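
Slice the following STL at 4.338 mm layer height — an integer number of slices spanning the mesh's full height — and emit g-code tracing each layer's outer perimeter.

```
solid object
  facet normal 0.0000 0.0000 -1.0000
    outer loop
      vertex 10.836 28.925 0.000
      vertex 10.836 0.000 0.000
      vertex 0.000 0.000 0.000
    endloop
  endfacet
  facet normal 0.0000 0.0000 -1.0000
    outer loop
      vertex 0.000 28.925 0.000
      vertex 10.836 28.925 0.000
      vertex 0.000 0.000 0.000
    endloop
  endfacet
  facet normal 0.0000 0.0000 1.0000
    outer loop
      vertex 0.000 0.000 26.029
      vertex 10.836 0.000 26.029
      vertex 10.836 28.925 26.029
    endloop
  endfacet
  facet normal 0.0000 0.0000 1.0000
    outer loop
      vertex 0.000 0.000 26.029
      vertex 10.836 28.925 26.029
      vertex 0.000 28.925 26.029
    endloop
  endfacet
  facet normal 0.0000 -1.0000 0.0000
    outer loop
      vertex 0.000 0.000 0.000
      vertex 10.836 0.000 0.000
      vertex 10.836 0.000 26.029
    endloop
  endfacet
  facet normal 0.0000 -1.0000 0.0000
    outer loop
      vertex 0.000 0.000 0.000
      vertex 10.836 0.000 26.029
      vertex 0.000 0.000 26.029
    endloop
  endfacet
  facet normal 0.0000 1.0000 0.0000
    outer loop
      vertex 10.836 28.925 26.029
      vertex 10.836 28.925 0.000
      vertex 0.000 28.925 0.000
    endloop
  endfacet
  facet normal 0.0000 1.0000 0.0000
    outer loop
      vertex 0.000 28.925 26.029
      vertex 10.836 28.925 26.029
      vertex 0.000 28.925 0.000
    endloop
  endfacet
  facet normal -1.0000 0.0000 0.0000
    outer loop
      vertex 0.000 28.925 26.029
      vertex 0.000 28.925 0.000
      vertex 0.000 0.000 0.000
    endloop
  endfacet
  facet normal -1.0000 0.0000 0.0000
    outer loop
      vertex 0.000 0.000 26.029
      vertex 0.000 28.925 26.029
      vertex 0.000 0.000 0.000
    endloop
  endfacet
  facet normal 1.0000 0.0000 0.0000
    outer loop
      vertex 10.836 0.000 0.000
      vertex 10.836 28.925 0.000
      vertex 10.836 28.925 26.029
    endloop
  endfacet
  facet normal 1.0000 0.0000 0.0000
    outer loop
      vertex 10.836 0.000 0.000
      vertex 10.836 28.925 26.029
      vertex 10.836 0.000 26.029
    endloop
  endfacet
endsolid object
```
; perimeter-only toolpath
G21 ; units = mm
G90 ; absolute positioning
G28 ; home
; layer 1
G0 Z4.338
G0 X0.000 Y0.000
G1 X10.836 Y0.000
G1 X10.836 Y28.925
G1 X0.000 Y28.925
G1 X0.000 Y0.000
; layer 2
G0 Z8.676
G0 X0.000 Y0.000
G1 X10.836 Y0.000
G1 X10.836 Y28.925
G1 X0.000 Y28.925
G1 X0.000 Y0.000
; layer 3
G0 Z13.015
G0 X0.000 Y0.000
G1 X10.836 Y0.000
G1 X10.836 Y28.925
G1 X0.000 Y28.925
G1 X0.000 Y0.000
; layer 4
G0 Z17.353
G0 X0.000 Y0.000
G1 X10.836 Y0.000
G1 X10.836 Y28.925
G1 X0.000 Y28.925
G1 X0.000 Y0.000
; layer 5
G0 Z21.691
G0 X0.000 Y0.000
G1 X10.836 Y0.000
G1 X10.836 Y28.925
G1 X0.000 Y28.925
G1 X0.000 Y0.000
; layer 6
G0 Z26.029
G0 X0.000 Y0.000
G1 X10.836 Y0.000
G1 X10.836 Y28.925
G1 X0.000 Y28.925
G1 X0.000 Y0.000
M2 ; end

The solid is a rectangular box, roughly 10.8 × 28.9 mm footprint and 26 mm tall. Slicing at Δz = 4.338 mm — 6 equal slices spanning the solid's height, so layer i sits at z = i·h/6 — gives 6 non-empty perimeters. Each is a 4-segment closed polygon; G0 lifts to the layer z and rapids to the start vertex, then G1 traces the edges.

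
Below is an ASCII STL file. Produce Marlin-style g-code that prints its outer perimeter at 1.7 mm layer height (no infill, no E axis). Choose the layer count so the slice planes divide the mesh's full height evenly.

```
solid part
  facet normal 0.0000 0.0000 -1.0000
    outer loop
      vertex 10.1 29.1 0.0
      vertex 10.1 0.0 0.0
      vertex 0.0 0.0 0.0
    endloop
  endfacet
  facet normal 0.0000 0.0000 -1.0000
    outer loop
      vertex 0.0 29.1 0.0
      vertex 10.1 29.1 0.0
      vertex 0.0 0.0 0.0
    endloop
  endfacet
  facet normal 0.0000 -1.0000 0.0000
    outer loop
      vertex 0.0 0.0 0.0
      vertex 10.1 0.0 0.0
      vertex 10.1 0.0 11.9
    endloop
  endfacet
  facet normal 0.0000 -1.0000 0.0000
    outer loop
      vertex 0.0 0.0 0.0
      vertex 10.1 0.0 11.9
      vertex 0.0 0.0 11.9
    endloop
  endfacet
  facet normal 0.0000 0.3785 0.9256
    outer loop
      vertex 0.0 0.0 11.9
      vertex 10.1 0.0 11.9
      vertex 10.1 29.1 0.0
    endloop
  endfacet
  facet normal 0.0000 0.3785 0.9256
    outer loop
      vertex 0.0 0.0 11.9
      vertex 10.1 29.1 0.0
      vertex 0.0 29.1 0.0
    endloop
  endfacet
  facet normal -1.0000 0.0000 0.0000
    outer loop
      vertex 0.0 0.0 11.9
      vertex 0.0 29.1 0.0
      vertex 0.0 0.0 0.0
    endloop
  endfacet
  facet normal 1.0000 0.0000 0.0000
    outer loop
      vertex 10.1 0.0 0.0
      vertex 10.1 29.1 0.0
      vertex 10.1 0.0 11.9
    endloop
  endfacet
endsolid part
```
; perimeter-only toolpath
G21 ; units = mm
G90 ; absolute positioning
G28 ; home
; layer 1
G0 Z1.7
G0 X0.0 Y0.0
G1 X10.1 Y0.0
G1 X10.1 Y24.9
G1 X0.0 Y24.9
G1 X0.0 Y0.0
; layer 2
G0 Z3.4
G0 X0.0 Y0.0
G1 X10.1 Y0.0
G1 X10.1 Y20.8
G1 X0.0 Y20.8
G1 X0.0 Y0.0
; layer 3
G0 Z5.1
G0 X0.0 Y0.0
G1 X10.1 Y0.0
G1 X10.1 Y16.6
G1 X0.0 Y16.6
G1 X0.0 Y0.0
; layer 4
G0 Z6.8
G0 X0.0 Y0.0
G1 X10.1 Y0.0
G1 X10.1 Y12.5
G1 X0.0 Y12.5
G1 X0.0 Y0.0
; layer 5
G0 Z8.5
G0 X0.0 Y0.0
G1 X10.1 Y0.0
G1 X10.1 Y8.3
G1 X0.0 Y8.3
G1 X0.0 Y0.0
; layer 6
G0 Z10.2
G0 X0.0 Y0.0
G1 X10.1 Y0.0
G1 X10.1 Y4.2
G1 X0.0 Y4.2
G1 X0.0 Y0.0
M2 ; end

The solid is a wedge (ramp): 10.1 × 29.1 mm base, rising to 11.9 mm along the y=0 edge and sloping linearly to z=0 at y=29.1. Slicing at Δz = 1.7 mm — 7 equal slices spanning the solid's height, so layer i sits at z = i·h/7 — gives 6 non-empty perimeters. Each is a 4-segment closed polygon; G0 lifts to the layer z and rapids to the start vertex, then G1 traces the edges. The cross-section shrinks linearly with z (the slice at the apex is degenerate and omitted).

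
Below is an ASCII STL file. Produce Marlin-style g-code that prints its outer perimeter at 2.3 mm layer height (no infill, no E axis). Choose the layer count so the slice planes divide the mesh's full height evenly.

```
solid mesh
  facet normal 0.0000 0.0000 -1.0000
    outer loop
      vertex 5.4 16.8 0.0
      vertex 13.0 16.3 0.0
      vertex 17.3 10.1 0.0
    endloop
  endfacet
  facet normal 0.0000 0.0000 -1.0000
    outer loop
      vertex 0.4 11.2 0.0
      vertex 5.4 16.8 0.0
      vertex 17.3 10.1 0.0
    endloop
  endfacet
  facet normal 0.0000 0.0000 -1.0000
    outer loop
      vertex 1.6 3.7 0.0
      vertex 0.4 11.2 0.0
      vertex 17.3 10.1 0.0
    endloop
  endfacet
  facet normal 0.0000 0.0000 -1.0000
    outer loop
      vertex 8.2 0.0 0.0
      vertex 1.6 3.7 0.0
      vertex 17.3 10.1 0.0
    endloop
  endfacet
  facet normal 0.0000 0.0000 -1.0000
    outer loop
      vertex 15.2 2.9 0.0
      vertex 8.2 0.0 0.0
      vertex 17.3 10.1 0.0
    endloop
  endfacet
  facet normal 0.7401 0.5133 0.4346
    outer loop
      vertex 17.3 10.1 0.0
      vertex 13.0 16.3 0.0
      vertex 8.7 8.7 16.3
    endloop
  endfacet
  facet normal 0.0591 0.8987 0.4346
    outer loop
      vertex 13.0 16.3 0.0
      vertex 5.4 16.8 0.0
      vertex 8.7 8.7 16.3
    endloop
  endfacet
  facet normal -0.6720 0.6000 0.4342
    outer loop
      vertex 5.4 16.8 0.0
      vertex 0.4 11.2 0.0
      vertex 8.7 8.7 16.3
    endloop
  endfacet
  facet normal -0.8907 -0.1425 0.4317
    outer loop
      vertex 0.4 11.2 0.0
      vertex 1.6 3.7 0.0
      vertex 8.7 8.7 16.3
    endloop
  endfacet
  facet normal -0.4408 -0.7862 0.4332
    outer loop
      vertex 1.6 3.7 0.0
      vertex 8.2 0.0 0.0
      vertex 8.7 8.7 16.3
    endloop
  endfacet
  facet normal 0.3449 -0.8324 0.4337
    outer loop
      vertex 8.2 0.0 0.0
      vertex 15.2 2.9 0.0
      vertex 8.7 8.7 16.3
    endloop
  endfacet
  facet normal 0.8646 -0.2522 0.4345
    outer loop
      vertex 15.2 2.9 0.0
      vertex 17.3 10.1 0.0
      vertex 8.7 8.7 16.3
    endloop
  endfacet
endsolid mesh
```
; perimeter-only toolpath
G21 ; units = mm
G90 ; absolute positioning
G28 ; home
; layer 1
G0 Z2.3
G0 X16.1 Y9.9
G1 X12.4 Y15.2
G1 X5.9 Y15.6
G1 X1.6 Y10.8
G1 X2.6 Y4.4
G1 X8.3 Y1.2
G1 X14.3 Y3.7
G1 X16.1 Y9.9
; layer 2
G0 Z4.7
G0 X14.8 Y9.7
G1 X11.8 Y14.1
G1 X6.3 Y14.5
G1 X2.8 Y10.5
G1 X3.6 Y5.1
G1 X8.3 Y2.5
G1 X13.3 Y4.6
G1 X14.8 Y9.7
; layer 3
G0 Z7.0
G0 X13.6 Y9.5
G1 X11.2 Y13.0
G1 X6.8 Y13.3
G1 X4.0 Y10.1
G1 X4.6 Y5.8
G1 X8.4 Y3.7
G1 X12.4 Y5.4
G1 X13.6 Y9.5
; layer 4
G0 Z9.3
G0 X12.4 Y9.3
G1 X10.5 Y12.0
G1 X7.3 Y12.2
G1 X5.1 Y9.8
G1 X5.7 Y6.6
G1 X8.5 Y5.0
G1 X11.5 Y6.2
G1 X12.4 Y9.3
; layer 5
G0 Z11.6
G0 X11.2 Y9.1
G1 X9.9 Y10.9
G1 X7.8 Y11.0
G1 X6.3 Y9.4
G1 X6.7 Y7.3
G1 X8.6 Y6.2
G1 X10.6 Y7.0
G1 X11.2 Y9.1
; layer 6
G0 Z14.0
G0 X9.9 Y8.9
G1 X9.3 Y9.8
G1 X8.2 Y9.9
G1 X7.5 Y9.1
G1 X7.7 Y8.0
G1 X8.6 Y7.5
G1 X9.6 Y7.9
G1 X9.9 Y8.9
M2 ; end

The solid is a regular 7-sided pyramid, base circumscribed radius ≈ 8.7 mm, apex at z ≈ 16.3 mm. Slicing at Δz = 2.3 mm — 7 equal slices spanning the solid's height, so layer i sits at z = i·h/7 — gives 6 non-empty perimeters. Each is a 7-segment closed polygon; G0 lifts to the layer z and rapids to the start vertex, then G1 traces the edges. The cross-section shrinks linearly with z (the slice at the apex is degenerate and omitted).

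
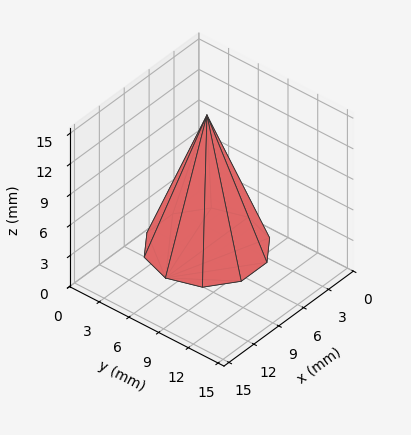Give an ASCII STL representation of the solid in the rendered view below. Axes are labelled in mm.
Reading the render: the shape is a regular 10-sided pyramid, base circumscribed radius ≈ 5 mm, apex at z ≈ 13 mm (dimensions read to the nearest mm from the axis ticks). For the STL, each face is triangulated and given an outward normal.

solid part
  facet normal 0.0000 0.0000 -1.0000
    outer loop
      vertex 6.55 9.76 0.00
      vertex 9.05 7.94 0.00
      vertex 10.00 5.00 0.00
    endloop
  endfacet
  facet normal 0.0000 0.0000 -1.0000
    outer loop
      vertex 3.45 9.76 0.00
      vertex 6.55 9.76 0.00
      vertex 10.00 5.00 0.00
    endloop
  endfacet
  facet normal 0.0000 0.0000 -1.0000
    outer loop
      vertex 0.95 7.94 0.00
      vertex 3.45 9.76 0.00
      vertex 10.00 5.00 0.00
    endloop
  endfacet
  facet normal 0.0000 0.0000 -1.0000
    outer loop
      vertex 0.00 5.00 0.00
      vertex 0.95 7.94 0.00
      vertex 10.00 5.00 0.00
    endloop
  endfacet
  facet normal 0.0000 0.0000 -1.0000
    outer loop
      vertex 0.95 2.06 0.00
      vertex 0.00 5.00 0.00
      vertex 10.00 5.00 0.00
    endloop
  endfacet
  facet normal 0.0000 0.0000 -1.0000
    outer loop
      vertex 3.45 0.24 0.00
      vertex 0.95 2.06 0.00
      vertex 10.00 5.00 0.00
    endloop
  endfacet
  facet normal 0.0000 0.0000 -1.0000
    outer loop
      vertex 6.55 0.24 0.00
      vertex 3.45 0.24 0.00
      vertex 10.00 5.00 0.00
    endloop
  endfacet
  facet normal 0.0000 0.0000 -1.0000
    outer loop
      vertex 9.05 2.06 0.00
      vertex 6.55 0.24 0.00
      vertex 10.00 5.00 0.00
    endloop
  endfacet
  facet normal 0.8936 0.2887 0.3437
    outer loop
      vertex 10.00 5.00 0.00
      vertex 9.05 7.94 0.00
      vertex 5.00 5.00 13.00
    endloop
  endfacet
  facet normal 0.5527 0.7592 0.3439
    outer loop
      vertex 9.05 7.94 0.00
      vertex 6.55 9.76 0.00
      vertex 5.00 5.00 13.00
    endloop
  endfacet
  facet normal 0.0000 0.9390 0.3438
    outer loop
      vertex 6.55 9.76 0.00
      vertex 3.45 9.76 0.00
      vertex 5.00 5.00 13.00
    endloop
  endfacet
  facet normal -0.5527 0.7592 0.3439
    outer loop
      vertex 3.45 9.76 0.00
      vertex 0.95 7.94 0.00
      vertex 5.00 5.00 13.00
    endloop
  endfacet
  facet normal -0.8936 0.2887 0.3437
    outer loop
      vertex 0.95 7.94 0.00
      vertex 0.00 5.00 0.00
      vertex 5.00 5.00 13.00
    endloop
  endfacet
  facet normal -0.8936 -0.2887 0.3437
    outer loop
      vertex 0.00 5.00 0.00
      vertex 0.95 2.06 0.00
      vertex 5.00 5.00 13.00
    endloop
  endfacet
  facet normal -0.5527 -0.7592 0.3439
    outer loop
      vertex 0.95 2.06 0.00
      vertex 3.45 0.24 0.00
      vertex 5.00 5.00 13.00
    endloop
  endfacet
  facet normal 0.0000 -0.9390 0.3438
    outer loop
      vertex 3.45 0.24 0.00
      vertex 6.55 0.24 0.00
      vertex 5.00 5.00 13.00
    endloop
  endfacet
  facet normal 0.5527 -0.7592 0.3439
    outer loop
      vertex 6.55 0.24 0.00
      vertex 9.05 2.06 0.00
      vertex 5.00 5.00 13.00
    endloop
  endfacet
  facet normal 0.8936 -0.2887 0.3437
    outer loop
      vertex 9.05 2.06 0.00
      vertex 10.00 5.00 0.00
      vertex 5.00 5.00 13.00
    endloop
  endfacet
endsolid part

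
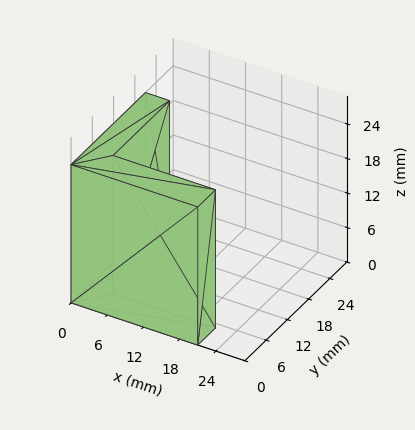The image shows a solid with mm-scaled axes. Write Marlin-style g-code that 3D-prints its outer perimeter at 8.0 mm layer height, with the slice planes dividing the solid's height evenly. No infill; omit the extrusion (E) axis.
Reading the render: the shape is an L-shaped prism: outer 21 × 21 mm, arm thicknesses ≈ 5 mm (horizontal) and 4 mm (vertical), extruded 24 mm in z (dimensions read to the nearest mm from the axis ticks). For the g-code, the solid's height is divided into equal slices at the stated Δz and each level perimeter traced with G1 moves after a G0 lift.

; perimeter-only toolpath
G21 ; units = mm
G90 ; absolute positioning
G28 ; home
; layer 1
G0 Z8.0
G0 X0.0 Y0.0
G1 X21.0 Y0.0
G1 X21.0 Y5.0
G1 X4.0 Y5.0
G1 X4.0 Y21.0
G1 X0.0 Y21.0
G1 X0.0 Y0.0
; layer 2
G0 Z16.0
G0 X0.0 Y0.0
G1 X21.0 Y0.0
G1 X21.0 Y5.0
G1 X4.0 Y5.0
G1 X4.0 Y21.0
G1 X0.0 Y21.0
G1 X0.0 Y0.0
; layer 3
G0 Z24.0
G0 X0.0 Y0.0
G1 X21.0 Y0.0
G1 X21.0 Y5.0
G1 X4.0 Y5.0
G1 X4.0 Y21.0
G1 X0.0 Y21.0
G1 X0.0 Y0.0
M2 ; end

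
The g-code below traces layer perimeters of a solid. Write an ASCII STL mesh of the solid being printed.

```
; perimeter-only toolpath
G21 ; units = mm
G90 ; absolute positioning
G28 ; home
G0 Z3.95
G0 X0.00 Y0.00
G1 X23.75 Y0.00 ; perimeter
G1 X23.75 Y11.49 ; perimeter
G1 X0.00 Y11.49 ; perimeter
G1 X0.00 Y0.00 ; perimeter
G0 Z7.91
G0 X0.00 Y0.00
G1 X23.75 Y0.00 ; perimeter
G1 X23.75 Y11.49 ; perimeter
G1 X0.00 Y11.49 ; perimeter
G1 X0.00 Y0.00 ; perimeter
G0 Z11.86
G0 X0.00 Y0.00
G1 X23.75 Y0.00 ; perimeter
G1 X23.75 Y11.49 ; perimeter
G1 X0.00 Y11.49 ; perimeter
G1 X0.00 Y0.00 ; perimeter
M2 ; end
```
solid part
  facet normal 0.0000 0.0000 -1.0000
    outer loop
      vertex 23.75 11.49 0.00
      vertex 23.75 0.00 0.00
      vertex 0.00 0.00 0.00
    endloop
  endfacet
  facet normal 0.0000 0.0000 -1.0000
    outer loop
      vertex 0.00 11.49 0.00
      vertex 23.75 11.49 0.00
      vertex 0.00 0.00 0.00
    endloop
  endfacet
  facet normal 0.0000 0.0000 1.0000
    outer loop
      vertex 0.00 0.00 11.86
      vertex 23.75 0.00 11.86
      vertex 23.75 11.49 11.86
    endloop
  endfacet
  facet normal 0.0000 0.0000 1.0000
    outer loop
      vertex 0.00 0.00 11.86
      vertex 23.75 11.49 11.86
      vertex 0.00 11.49 11.86
    endloop
  endfacet
  facet normal 0.0000 -1.0000 0.0000
    outer loop
      vertex 0.00 0.00 0.00
      vertex 23.75 0.00 0.00
      vertex 23.75 0.00 11.86
    endloop
  endfacet
  facet normal 0.0000 -1.0000 0.0000
    outer loop
      vertex 0.00 0.00 0.00
      vertex 23.75 0.00 11.86
      vertex 0.00 0.00 11.86
    endloop
  endfacet
  facet normal 0.0000 1.0000 0.0000
    outer loop
      vertex 23.75 11.49 11.86
      vertex 23.75 11.49 0.00
      vertex 0.00 11.49 0.00
    endloop
  endfacet
  facet normal 0.0000 1.0000 0.0000
    outer loop
      vertex 0.00 11.49 11.86
      vertex 23.75 11.49 11.86
      vertex 0.00 11.49 0.00
    endloop
  endfacet
  facet normal -1.0000 0.0000 0.0000
    outer loop
      vertex 0.00 11.49 11.86
      vertex 0.00 11.49 0.00
      vertex 0.00 0.00 0.00
    endloop
  endfacet
  facet normal -1.0000 0.0000 0.0000
    outer loop
      vertex 0.00 0.00 11.86
      vertex 0.00 11.49 11.86
      vertex 0.00 0.00 0.00
    endloop
  endfacet
  facet normal 1.0000 0.0000 0.0000
    outer loop
      vertex 23.75 0.00 0.00
      vertex 23.75 11.49 0.00
      vertex 23.75 11.49 11.86
    endloop
  endfacet
  facet normal 1.0000 0.0000 0.0000
    outer loop
      vertex 23.75 0.00 0.00
      vertex 23.75 11.49 11.86
      vertex 23.75 0.00 11.86
    endloop
  endfacet
endsolid part

The G0 Z moves step by Δz≈3.95 mm. Every layer's G1 loop is the same polygon, so the solid is a straight extrusion of it from z=0 to z≈11.9. Closing with flat bottom and top caps and triangulating gives 12 facets — a rectangular box, roughly 23.8 × 11.5 mm footprint and 11.9 mm tall.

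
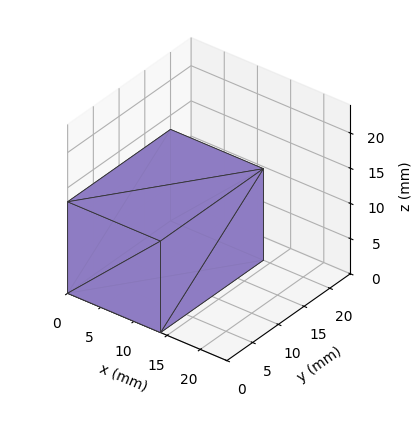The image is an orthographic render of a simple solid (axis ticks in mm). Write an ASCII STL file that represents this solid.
Reading the render: the shape is a rectangular box, roughly 14 × 20 mm footprint and 13 mm tall (dimensions read to the nearest mm from the axis ticks). For the STL, each face is triangulated and given an outward normal.

solid part
  facet normal 0.0000 0.0000 -1.0000
    outer loop
      vertex 14.0 20.0 0.0
      vertex 14.0 0.0 0.0
      vertex 0.0 0.0 0.0
    endloop
  endfacet
  facet normal 0.0000 0.0000 -1.0000
    outer loop
      vertex 0.0 20.0 0.0
      vertex 14.0 20.0 0.0
      vertex 0.0 0.0 0.0
    endloop
  endfacet
  facet normal 0.0000 0.0000 1.0000
    outer loop
      vertex 0.0 0.0 13.0
      vertex 14.0 0.0 13.0
      vertex 14.0 20.0 13.0
    endloop
  endfacet
  facet normal 0.0000 0.0000 1.0000
    outer loop
      vertex 0.0 0.0 13.0
      vertex 14.0 20.0 13.0
      vertex 0.0 20.0 13.0
    endloop
  endfacet
  facet normal 0.0000 -1.0000 0.0000
    outer loop
      vertex 0.0 0.0 0.0
      vertex 14.0 0.0 0.0
      vertex 14.0 0.0 13.0
    endloop
  endfacet
  facet normal 0.0000 -1.0000 0.0000
    outer loop
      vertex 0.0 0.0 0.0
      vertex 14.0 0.0 13.0
      vertex 0.0 0.0 13.0
    endloop
  endfacet
  facet normal 0.0000 1.0000 0.0000
    outer loop
      vertex 14.0 20.0 13.0
      vertex 14.0 20.0 0.0
      vertex 0.0 20.0 0.0
    endloop
  endfacet
  facet normal 0.0000 1.0000 0.0000
    outer loop
      vertex 0.0 20.0 13.0
      vertex 14.0 20.0 13.0
      vertex 0.0 20.0 0.0
    endloop
  endfacet
  facet normal -1.0000 0.0000 0.0000
    outer loop
      vertex 0.0 20.0 13.0
      vertex 0.0 20.0 0.0
      vertex 0.0 0.0 0.0
    endloop
  endfacet
  facet normal -1.0000 0.0000 0.0000
    outer loop
      vertex 0.0 0.0 13.0
      vertex 0.0 20.0 13.0
      vertex 0.0 0.0 0.0
    endloop
  endfacet
  facet normal 1.0000 0.0000 0.0000
    outer loop
      vertex 14.0 0.0 0.0
      vertex 14.0 20.0 0.0
      vertex 14.0 20.0 13.0
    endloop
  endfacet
  facet normal 1.0000 0.0000 0.0000
    outer loop
      vertex 14.0 0.0 0.0
      vertex 14.0 20.0 13.0
      vertex 14.0 0.0 13.0
    endloop
  endfacet
endsolid part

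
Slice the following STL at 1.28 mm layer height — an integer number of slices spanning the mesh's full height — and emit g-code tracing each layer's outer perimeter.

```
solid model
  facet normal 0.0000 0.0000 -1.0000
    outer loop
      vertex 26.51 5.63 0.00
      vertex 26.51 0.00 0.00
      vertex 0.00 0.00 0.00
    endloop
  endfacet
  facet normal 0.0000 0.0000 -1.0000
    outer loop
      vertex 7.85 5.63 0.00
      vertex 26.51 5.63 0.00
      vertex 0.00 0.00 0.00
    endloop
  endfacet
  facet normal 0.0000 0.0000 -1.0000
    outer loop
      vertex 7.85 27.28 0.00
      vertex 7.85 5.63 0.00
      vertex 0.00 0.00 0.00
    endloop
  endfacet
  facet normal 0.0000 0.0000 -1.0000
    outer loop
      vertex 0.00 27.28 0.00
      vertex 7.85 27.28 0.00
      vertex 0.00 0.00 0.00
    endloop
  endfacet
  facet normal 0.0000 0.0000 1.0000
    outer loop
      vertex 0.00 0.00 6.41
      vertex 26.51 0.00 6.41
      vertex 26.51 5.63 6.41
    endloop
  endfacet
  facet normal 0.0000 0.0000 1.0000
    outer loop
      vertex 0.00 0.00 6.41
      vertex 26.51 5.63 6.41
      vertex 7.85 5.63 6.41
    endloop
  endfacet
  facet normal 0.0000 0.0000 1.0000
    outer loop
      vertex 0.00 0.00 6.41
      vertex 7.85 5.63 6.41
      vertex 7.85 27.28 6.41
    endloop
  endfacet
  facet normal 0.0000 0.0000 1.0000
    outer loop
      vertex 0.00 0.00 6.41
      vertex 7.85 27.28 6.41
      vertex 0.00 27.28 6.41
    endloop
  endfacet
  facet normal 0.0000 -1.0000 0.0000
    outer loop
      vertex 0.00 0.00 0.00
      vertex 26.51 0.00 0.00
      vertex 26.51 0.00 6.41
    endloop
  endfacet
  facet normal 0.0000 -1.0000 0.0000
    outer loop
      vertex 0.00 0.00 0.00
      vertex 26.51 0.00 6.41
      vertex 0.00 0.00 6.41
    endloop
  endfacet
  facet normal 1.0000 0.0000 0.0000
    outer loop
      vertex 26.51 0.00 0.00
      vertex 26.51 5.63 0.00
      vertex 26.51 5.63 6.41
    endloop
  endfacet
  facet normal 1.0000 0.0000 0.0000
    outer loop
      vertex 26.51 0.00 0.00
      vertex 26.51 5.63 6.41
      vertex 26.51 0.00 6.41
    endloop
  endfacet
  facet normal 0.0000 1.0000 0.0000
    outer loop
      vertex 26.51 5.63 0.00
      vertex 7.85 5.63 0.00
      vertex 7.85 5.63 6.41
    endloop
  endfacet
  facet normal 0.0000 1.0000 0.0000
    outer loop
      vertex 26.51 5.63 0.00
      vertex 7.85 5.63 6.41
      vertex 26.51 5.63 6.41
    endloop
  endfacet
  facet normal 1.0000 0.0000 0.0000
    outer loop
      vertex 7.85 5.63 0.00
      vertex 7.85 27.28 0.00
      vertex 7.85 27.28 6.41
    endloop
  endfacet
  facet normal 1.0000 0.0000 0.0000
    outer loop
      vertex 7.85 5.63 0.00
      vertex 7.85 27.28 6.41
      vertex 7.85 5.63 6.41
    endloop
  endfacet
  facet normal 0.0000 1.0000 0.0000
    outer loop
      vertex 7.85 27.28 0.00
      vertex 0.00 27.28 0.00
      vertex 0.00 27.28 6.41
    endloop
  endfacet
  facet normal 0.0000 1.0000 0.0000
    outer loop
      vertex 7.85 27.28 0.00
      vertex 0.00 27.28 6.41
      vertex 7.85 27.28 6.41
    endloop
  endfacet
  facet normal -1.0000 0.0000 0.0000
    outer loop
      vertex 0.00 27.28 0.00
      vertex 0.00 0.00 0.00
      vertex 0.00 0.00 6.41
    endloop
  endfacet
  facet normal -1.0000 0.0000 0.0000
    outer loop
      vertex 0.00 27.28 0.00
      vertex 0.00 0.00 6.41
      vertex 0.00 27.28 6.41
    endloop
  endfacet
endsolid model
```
; perimeter-only toolpath
G21 ; units = mm
G90 ; absolute positioning
G28 ; home
; layer 1
G0 Z1.28
G0 X0.00 Y0.00
G1 X26.51 Y0.00
G1 X26.51 Y5.63
G1 X7.85 Y5.63
G1 X7.85 Y27.28
G1 X0.00 Y27.28
G1 X0.00 Y0.00
; layer 2
G0 Z2.56
G0 X0.00 Y0.00
G1 X26.51 Y0.00
G1 X26.51 Y5.63
G1 X7.85 Y5.63
G1 X7.85 Y27.28
G1 X0.00 Y27.28
G1 X0.00 Y0.00
; layer 3
G0 Z3.85
G0 X0.00 Y0.00
G1 X26.51 Y0.00
G1 X26.51 Y5.63
G1 X7.85 Y5.63
G1 X7.85 Y27.28
G1 X0.00 Y27.28
G1 X0.00 Y0.00
; layer 4
G0 Z5.13
G0 X0.00 Y0.00
G1 X26.51 Y0.00
G1 X26.51 Y5.63
G1 X7.85 Y5.63
G1 X7.85 Y27.28
G1 X0.00 Y27.28
G1 X0.00 Y0.00
; layer 5
G0 Z6.41
G0 X0.00 Y0.00
G1 X26.51 Y0.00
G1 X26.51 Y5.63
G1 X7.85 Y5.63
G1 X7.85 Y27.28
G1 X0.00 Y27.28
G1 X0.00 Y0.00
M2 ; end

The solid is an L-shaped prism: outer 26.5 × 27.3 mm, arm thicknesses ≈ 5.63 mm (horizontal) and 7.85 mm (vertical), extruded 6.41 mm in z. Slicing at Δz = 1.28 mm — 5 equal slices spanning the solid's height, so layer i sits at z = i·h/5 — gives 5 non-empty perimeters. Each is a 6-segment closed polygon; G0 lifts to the layer z and rapids to the start vertex, then G1 traces the edges.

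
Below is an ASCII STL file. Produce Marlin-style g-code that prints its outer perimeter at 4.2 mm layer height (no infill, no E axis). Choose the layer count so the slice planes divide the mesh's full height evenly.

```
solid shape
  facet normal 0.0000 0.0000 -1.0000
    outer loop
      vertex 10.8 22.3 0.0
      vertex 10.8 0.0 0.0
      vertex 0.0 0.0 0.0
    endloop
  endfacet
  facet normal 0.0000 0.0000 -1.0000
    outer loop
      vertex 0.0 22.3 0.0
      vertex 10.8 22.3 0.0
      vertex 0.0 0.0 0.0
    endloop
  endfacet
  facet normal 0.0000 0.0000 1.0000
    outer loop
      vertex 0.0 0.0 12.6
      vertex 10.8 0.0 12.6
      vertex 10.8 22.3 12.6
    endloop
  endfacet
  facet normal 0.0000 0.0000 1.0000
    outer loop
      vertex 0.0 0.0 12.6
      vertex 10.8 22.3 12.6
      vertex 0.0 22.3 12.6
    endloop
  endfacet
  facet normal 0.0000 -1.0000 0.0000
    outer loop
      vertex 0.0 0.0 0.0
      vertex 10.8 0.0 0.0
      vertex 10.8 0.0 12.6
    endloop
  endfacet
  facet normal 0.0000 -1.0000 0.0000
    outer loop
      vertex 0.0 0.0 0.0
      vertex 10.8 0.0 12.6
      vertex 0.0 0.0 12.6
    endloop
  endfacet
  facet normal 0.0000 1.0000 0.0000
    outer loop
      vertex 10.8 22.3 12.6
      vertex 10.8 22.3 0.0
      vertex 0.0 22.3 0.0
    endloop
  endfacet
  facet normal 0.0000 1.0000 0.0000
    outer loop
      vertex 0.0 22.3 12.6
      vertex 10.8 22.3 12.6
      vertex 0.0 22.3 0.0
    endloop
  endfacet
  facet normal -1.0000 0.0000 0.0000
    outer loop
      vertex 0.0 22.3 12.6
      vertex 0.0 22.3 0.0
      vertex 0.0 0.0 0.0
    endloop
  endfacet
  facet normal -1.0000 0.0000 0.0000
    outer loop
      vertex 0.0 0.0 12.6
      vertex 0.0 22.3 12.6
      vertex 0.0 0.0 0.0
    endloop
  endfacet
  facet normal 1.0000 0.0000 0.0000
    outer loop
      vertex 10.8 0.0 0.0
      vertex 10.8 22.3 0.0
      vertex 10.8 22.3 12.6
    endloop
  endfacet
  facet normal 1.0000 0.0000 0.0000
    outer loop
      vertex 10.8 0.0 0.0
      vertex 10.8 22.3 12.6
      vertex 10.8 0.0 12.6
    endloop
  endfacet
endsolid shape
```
; perimeter-only toolpath
G21 ; units = mm
G90 ; absolute positioning
G28 ; home
; layer 1
G0 Z4.2
G0 X0.0 Y0.0
G1 X10.8 Y0.0
G1 X10.8 Y22.3
G1 X0.0 Y22.3
G1 X0.0 Y0.0
; layer 2
G0 Z8.4
G0 X0.0 Y0.0
G1 X10.8 Y0.0
G1 X10.8 Y22.3
G1 X0.0 Y22.3
G1 X0.0 Y0.0
; layer 3
G0 Z12.6
G0 X0.0 Y0.0
G1 X10.8 Y0.0
G1 X10.8 Y22.3
G1 X0.0 Y22.3
G1 X0.0 Y0.0
M2 ; end

The solid is a rectangular box, roughly 10.8 × 22.3 mm footprint and 12.6 mm tall. Slicing at Δz = 4.2 mm — 3 equal slices spanning the solid's height, so layer i sits at z = i·h/3 — gives 3 non-empty perimeters. Each is a 4-segment closed polygon; G0 lifts to the layer z and rapids to the start vertex, then G1 traces the edges.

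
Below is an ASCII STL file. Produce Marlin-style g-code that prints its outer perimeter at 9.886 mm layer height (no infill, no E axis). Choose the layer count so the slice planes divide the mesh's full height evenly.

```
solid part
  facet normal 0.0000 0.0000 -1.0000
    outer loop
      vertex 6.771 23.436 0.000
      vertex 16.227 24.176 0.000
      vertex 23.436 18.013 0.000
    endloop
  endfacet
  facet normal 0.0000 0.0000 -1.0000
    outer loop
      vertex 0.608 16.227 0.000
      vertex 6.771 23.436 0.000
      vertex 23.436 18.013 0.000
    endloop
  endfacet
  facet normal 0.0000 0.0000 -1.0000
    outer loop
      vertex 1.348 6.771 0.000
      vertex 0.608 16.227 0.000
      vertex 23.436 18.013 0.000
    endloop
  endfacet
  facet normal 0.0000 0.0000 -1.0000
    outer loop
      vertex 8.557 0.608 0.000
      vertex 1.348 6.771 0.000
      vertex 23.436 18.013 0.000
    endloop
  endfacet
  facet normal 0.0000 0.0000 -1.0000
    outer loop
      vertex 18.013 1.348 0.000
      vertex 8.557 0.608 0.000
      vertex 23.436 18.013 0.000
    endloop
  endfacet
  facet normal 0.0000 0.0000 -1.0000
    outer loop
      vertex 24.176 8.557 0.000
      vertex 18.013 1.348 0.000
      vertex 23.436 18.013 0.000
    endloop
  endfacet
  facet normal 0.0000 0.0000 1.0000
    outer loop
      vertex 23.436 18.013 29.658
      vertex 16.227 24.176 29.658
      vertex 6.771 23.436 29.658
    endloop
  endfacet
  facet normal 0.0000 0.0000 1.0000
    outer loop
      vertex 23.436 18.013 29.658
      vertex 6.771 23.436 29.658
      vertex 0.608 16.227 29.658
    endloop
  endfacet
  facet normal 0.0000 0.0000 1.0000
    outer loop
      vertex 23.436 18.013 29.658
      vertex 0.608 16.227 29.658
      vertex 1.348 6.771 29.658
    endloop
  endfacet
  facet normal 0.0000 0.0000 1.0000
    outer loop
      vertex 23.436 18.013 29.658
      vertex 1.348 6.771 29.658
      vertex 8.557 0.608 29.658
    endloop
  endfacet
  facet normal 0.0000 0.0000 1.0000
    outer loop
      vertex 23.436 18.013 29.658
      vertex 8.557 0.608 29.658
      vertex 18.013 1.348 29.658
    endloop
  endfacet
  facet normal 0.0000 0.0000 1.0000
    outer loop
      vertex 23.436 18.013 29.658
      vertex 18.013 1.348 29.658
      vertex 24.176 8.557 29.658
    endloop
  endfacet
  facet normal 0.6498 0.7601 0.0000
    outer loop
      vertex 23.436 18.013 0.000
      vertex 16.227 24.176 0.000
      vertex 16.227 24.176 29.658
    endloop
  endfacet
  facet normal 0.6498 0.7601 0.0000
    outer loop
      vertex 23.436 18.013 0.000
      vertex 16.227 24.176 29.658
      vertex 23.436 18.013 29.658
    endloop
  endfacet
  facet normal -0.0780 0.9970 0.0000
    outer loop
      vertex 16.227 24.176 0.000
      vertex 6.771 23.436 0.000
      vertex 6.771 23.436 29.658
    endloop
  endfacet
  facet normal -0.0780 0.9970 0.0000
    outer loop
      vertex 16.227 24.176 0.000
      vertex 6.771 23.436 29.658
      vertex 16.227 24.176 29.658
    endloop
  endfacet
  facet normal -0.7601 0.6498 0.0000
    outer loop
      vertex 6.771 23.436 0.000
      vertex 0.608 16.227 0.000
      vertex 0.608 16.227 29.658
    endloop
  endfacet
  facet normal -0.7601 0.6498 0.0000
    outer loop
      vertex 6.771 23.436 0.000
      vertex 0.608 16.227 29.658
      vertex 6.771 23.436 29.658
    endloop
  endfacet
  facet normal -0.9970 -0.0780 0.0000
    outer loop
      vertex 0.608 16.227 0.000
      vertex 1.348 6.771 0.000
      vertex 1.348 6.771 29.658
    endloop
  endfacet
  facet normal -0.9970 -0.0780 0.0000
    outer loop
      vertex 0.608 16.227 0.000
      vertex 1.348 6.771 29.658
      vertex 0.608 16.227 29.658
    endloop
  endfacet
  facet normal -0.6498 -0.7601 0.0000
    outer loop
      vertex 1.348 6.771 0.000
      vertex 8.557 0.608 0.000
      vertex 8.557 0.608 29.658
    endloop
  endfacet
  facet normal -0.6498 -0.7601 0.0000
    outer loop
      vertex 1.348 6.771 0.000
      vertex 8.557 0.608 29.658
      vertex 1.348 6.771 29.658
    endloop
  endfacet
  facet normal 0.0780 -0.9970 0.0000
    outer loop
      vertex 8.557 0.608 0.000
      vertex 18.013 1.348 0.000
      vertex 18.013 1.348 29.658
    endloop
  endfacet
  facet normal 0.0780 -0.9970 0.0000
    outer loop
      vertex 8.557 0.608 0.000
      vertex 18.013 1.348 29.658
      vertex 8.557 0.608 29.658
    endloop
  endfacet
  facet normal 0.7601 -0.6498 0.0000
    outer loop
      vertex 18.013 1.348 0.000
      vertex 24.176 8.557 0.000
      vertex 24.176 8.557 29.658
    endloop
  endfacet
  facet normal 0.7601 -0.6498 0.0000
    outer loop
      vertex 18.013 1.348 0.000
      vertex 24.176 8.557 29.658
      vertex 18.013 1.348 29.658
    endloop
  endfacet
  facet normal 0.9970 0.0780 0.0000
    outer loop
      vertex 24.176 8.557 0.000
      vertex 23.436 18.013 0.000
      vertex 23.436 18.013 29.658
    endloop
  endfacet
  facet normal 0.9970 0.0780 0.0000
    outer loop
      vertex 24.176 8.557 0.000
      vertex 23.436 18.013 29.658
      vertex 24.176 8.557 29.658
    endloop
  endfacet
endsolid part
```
; perimeter-only toolpath
G21 ; units = mm
G90 ; absolute positioning
G28 ; home
; layer 1
G0 Z9.886
G0 X23.436 Y18.013
G1 X16.227 Y24.176
G1 X6.771 Y23.436
G1 X0.608 Y16.227
G1 X1.348 Y6.771
G1 X8.557 Y0.608
G1 X18.013 Y1.348
G1 X24.176 Y8.557
G1 X23.436 Y18.013
; layer 2
G0 Z19.772
G0 X23.436 Y18.013
G1 X16.227 Y24.176
G1 X6.771 Y23.436
G1 X0.608 Y16.227
G1 X1.348 Y6.771
G1 X8.557 Y0.608
G1 X18.013 Y1.348
G1 X24.176 Y8.557
G1 X23.436 Y18.013
; layer 3
G0 Z29.658
G0 X23.436 Y18.013
G1 X16.227 Y24.176
G1 X6.771 Y23.436
G1 X0.608 Y16.227
G1 X1.348 Y6.771
G1 X8.557 Y0.608
G1 X18.013 Y1.348
G1 X24.176 Y8.557
G1 X23.436 Y18.013
M2 ; end

The solid is a regular 8-sided prism (a cylinder approximated with 8 flat sides), circumscribed radius ≈ 12.4 mm, height ≈ 29.7 mm. Slicing at Δz = 9.886 mm — 3 equal slices spanning the solid's height, so layer i sits at z = i·h/3 — gives 3 non-empty perimeters. Each is a 8-segment closed polygon; G0 lifts to the layer z and rapids to the start vertex, then G1 traces the edges.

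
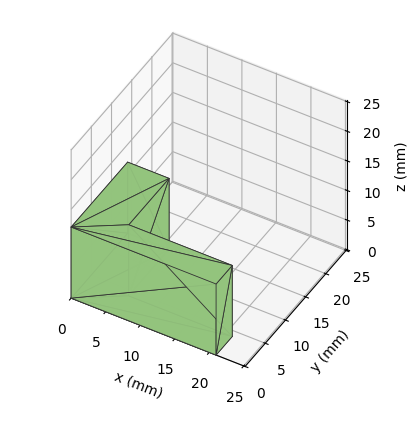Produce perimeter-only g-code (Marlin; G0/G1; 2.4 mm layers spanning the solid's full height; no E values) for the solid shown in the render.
Reading the render: the shape is an L-shaped prism: outer 21 × 14 mm, arm thicknesses ≈ 4 mm (horizontal) and 6 mm (vertical), extruded 12 mm in z (dimensions read to the nearest mm from the axis ticks). For the g-code, the solid's height is divided into equal slices at the stated Δz and each level perimeter traced with G1 moves after a G0 lift.

; perimeter-only toolpath
G21 ; units = mm
G90 ; absolute positioning
G28 ; home
; layer 1
G0 Z2.4
G0 X0.0 Y0.0
G1 X21.0 Y0.0
G1 X21.0 Y4.0
G1 X6.0 Y4.0
G1 X6.0 Y14.0
G1 X0.0 Y14.0
G1 X0.0 Y0.0
; layer 2
G0 Z4.8
G0 X0.0 Y0.0
G1 X21.0 Y0.0
G1 X21.0 Y4.0
G1 X6.0 Y4.0
G1 X6.0 Y14.0
G1 X0.0 Y14.0
G1 X0.0 Y0.0
; layer 3
G0 Z7.2
G0 X0.0 Y0.0
G1 X21.0 Y0.0
G1 X21.0 Y4.0
G1 X6.0 Y4.0
G1 X6.0 Y14.0
G1 X0.0 Y14.0
G1 X0.0 Y0.0
; layer 4
G0 Z9.6
G0 X0.0 Y0.0
G1 X21.0 Y0.0
G1 X21.0 Y4.0
G1 X6.0 Y4.0
G1 X6.0 Y14.0
G1 X0.0 Y14.0
G1 X0.0 Y0.0
; layer 5
G0 Z12.0
G0 X0.0 Y0.0
G1 X21.0 Y0.0
G1 X21.0 Y4.0
G1 X6.0 Y4.0
G1 X6.0 Y14.0
G1 X0.0 Y14.0
G1 X0.0 Y0.0
M2 ; end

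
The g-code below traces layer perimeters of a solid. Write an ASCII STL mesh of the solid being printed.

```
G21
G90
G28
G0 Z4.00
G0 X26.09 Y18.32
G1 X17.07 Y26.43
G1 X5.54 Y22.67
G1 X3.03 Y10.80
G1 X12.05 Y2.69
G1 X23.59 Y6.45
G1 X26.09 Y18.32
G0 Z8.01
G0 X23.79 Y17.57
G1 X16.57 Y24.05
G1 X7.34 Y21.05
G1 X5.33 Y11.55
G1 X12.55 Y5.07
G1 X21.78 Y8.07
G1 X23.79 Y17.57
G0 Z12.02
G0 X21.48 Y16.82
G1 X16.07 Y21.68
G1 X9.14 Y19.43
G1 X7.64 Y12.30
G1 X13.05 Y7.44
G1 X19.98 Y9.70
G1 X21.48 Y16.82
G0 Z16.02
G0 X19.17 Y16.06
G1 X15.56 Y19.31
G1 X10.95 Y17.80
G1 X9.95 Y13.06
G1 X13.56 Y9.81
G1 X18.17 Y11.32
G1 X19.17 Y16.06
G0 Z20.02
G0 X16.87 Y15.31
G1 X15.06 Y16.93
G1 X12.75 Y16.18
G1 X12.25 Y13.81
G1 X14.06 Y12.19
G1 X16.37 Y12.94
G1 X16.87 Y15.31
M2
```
solid part
  facet normal 0.0000 0.0000 -1.0000
    outer loop
      vertex 3.73 24.29 0.00
      vertex 17.57 28.80 0.00
      vertex 28.40 19.07 0.00
    endloop
  endfacet
  facet normal 0.0000 0.0000 -1.0000
    outer loop
      vertex 0.72 10.05 0.00
      vertex 3.73 24.29 0.00
      vertex 28.40 19.07 0.00
    endloop
  endfacet
  facet normal 0.0000 0.0000 -1.0000
    outer loop
      vertex 11.55 0.32 0.00
      vertex 0.72 10.05 0.00
      vertex 28.40 19.07 0.00
    endloop
  endfacet
  facet normal 0.0000 0.0000 -1.0000
    outer loop
      vertex 25.39 4.83 0.00
      vertex 11.55 0.32 0.00
      vertex 28.40 19.07 0.00
    endloop
  endfacet
  facet normal 0.5918 0.6588 0.4645
    outer loop
      vertex 28.40 19.07 0.00
      vertex 17.57 28.80 0.00
      vertex 14.56 14.56 24.03
    endloop
  endfacet
  facet normal -0.2744 0.8420 0.4646
    outer loop
      vertex 17.57 28.80 0.00
      vertex 3.73 24.29 0.00
      vertex 14.56 14.56 24.03
    endloop
  endfacet
  facet normal -0.8664 0.1831 0.4646
    outer loop
      vertex 3.73 24.29 0.00
      vertex 0.72 10.05 0.00
      vertex 14.56 14.56 24.03
    endloop
  endfacet
  facet normal -0.5918 -0.6588 0.4645
    outer loop
      vertex 0.72 10.05 0.00
      vertex 11.55 0.32 0.00
      vertex 14.56 14.56 24.03
    endloop
  endfacet
  facet normal 0.2744 -0.8420 0.4646
    outer loop
      vertex 11.55 0.32 0.00
      vertex 25.39 4.83 0.00
      vertex 14.56 14.56 24.03
    endloop
  endfacet
  facet normal 0.8664 -0.1831 0.4646
    outer loop
      vertex 25.39 4.83 0.00
      vertex 28.40 19.07 0.00
      vertex 14.56 14.56 24.03
    endloop
  endfacet
endsolid part

The G0 Z moves step by Δz≈4.00 mm. The G1 loops shrink linearly with z, so the solid tapers from its base footprint up to z≈24. Closing with a flat bottom cap and the tapered top and triangulating gives 10 facets — a regular 6-sided pyramid, base circumscribed radius ≈ 14.6 mm, apex at z ≈ 24 mm.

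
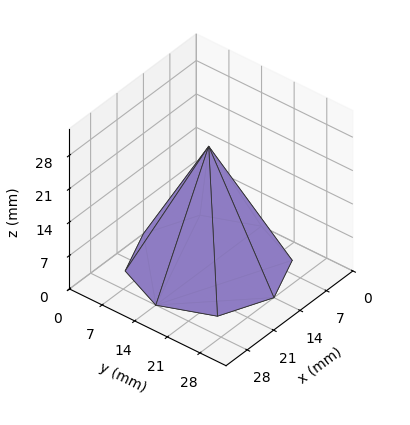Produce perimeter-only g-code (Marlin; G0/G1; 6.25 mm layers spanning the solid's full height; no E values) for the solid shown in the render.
Reading the render: the shape is a regular 8-sided pyramid, base circumscribed radius ≈ 14 mm, apex at z ≈ 25 mm (dimensions read to the nearest mm from the axis ticks). For the g-code, the solid's height is divided into equal slices at the stated Δz and each level perimeter traced with G1 moves after a G0 lift.

; perimeter-only toolpath
G21 ; units = mm
G90 ; absolute positioning
G28 ; home
; layer 1
G0 Z6.25
G0 X24.50 Y14.00
G1 X21.42 Y21.42
G1 X14.00 Y24.50
G1 X6.57 Y21.42
G1 X3.50 Y14.00
G1 X6.57 Y6.57
G1 X14.00 Y3.50
G1 X21.42 Y6.57
G1 X24.50 Y14.00
; layer 2
G0 Z12.50
G0 X21.00 Y14.00
G1 X18.95 Y18.95
G1 X14.00 Y21.00
G1 X9.05 Y18.95
G1 X7.00 Y14.00
G1 X9.05 Y9.05
G1 X14.00 Y7.00
G1 X18.95 Y9.05
G1 X21.00 Y14.00
; layer 3
G0 Z18.75
G0 X17.50 Y14.00
G1 X16.48 Y16.48
G1 X14.00 Y17.50
G1 X11.53 Y16.48
G1 X10.50 Y14.00
G1 X11.53 Y11.53
G1 X14.00 Y10.50
G1 X16.48 Y11.53
G1 X17.50 Y14.00
M2 ; end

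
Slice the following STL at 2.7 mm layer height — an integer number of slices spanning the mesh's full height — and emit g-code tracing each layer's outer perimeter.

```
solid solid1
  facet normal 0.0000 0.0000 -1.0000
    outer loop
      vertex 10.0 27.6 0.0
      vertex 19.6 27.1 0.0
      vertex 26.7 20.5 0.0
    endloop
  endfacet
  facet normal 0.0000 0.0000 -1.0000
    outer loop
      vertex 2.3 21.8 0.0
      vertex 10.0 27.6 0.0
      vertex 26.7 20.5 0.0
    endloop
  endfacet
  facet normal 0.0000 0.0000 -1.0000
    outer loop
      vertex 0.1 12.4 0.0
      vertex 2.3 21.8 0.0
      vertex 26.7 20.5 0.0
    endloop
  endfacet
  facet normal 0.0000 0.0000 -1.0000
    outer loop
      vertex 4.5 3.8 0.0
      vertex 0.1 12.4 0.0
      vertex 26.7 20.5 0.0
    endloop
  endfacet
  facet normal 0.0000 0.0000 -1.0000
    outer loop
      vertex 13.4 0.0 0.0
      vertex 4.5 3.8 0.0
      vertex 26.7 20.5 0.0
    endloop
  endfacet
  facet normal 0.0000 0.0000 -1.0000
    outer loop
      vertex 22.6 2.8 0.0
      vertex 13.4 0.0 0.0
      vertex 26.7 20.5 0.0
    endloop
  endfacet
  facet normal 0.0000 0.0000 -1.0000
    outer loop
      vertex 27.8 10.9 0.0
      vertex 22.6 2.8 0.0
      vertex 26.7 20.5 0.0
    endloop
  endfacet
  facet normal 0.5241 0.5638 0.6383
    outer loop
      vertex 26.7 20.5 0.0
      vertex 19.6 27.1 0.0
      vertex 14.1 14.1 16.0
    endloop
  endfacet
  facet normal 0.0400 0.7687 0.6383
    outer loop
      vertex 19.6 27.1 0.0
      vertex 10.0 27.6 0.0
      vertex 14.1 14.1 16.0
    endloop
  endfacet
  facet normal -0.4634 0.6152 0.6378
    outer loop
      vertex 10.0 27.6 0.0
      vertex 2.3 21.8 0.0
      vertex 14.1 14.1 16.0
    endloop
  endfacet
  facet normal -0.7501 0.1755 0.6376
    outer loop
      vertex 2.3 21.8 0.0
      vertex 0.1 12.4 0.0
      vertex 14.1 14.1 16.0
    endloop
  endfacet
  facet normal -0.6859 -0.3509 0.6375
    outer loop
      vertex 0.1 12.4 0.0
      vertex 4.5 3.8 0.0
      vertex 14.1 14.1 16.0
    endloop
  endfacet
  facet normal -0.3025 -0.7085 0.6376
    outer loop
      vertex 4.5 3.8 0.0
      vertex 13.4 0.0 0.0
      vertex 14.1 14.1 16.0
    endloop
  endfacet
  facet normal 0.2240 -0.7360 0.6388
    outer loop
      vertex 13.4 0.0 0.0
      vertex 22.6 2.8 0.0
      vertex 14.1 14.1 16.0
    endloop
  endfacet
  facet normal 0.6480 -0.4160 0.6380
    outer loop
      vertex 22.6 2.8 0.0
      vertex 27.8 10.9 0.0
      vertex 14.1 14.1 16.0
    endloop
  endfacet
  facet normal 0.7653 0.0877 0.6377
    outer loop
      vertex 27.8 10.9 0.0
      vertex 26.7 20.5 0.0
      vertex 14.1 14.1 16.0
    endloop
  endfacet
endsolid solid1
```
; perimeter-only toolpath
G21 ; units = mm
G90 ; absolute positioning
G28 ; home
; layer 1
G0 Z2.7
G0 X24.6 Y19.4
G1 X18.7 Y24.9
G1 X10.7 Y25.4
G1 X4.3 Y20.5
G1 X2.4 Y12.7
G1 X6.1 Y5.5
G1 X13.5 Y2.3
G1 X21.2 Y4.7
G1 X25.5 Y11.4
G1 X24.6 Y19.4
; layer 2
G0 Z5.3
G0 X22.5 Y18.4
G1 X17.8 Y22.8
G1 X11.4 Y23.1
G1 X6.2 Y19.2
G1 X4.8 Y13.0
G1 X7.7 Y7.2
G1 X13.6 Y4.7
G1 X19.8 Y6.6
G1 X23.2 Y12.0
G1 X22.5 Y18.4
; layer 3
G0 Z8.0
G0 X20.4 Y17.3
G1 X16.9 Y20.6
G1 X12.1 Y20.9
G1 X8.2 Y17.9
G1 X7.1 Y13.2
G1 X9.3 Y8.9
G1 X13.8 Y7.0
G1 X18.4 Y8.4
G1 X20.9 Y12.5
G1 X20.4 Y17.3
; layer 4
G0 Z10.7
G0 X18.3 Y16.2
G1 X15.9 Y18.4
G1 X12.7 Y18.6
G1 X10.2 Y16.7
G1 X9.4 Y13.5
G1 X10.9 Y10.7
G1 X13.9 Y9.4
G1 X16.9 Y10.3
G1 X18.7 Y13.0
G1 X18.3 Y16.2
; layer 5
G0 Z13.3
G0 X16.2 Y15.2
G1 X15.0 Y16.3
G1 X13.4 Y16.4
G1 X12.1 Y15.4
G1 X11.8 Y13.8
G1 X12.5 Y12.4
G1 X14.0 Y11.7
G1 X15.5 Y12.2
G1 X16.4 Y13.6
G1 X16.2 Y15.2
M2 ; end

The solid is a regular 9-sided pyramid, base circumscribed radius ≈ 14.1 mm, apex at z ≈ 16 mm. Slicing at Δz = 2.7 mm — 6 equal slices spanning the solid's height, so layer i sits at z = i·h/6 — gives 5 non-empty perimeters. Each is a 9-segment closed polygon; G0 lifts to the layer z and rapids to the start vertex, then G1 traces the edges. The cross-section shrinks linearly with z (the slice at the apex is degenerate and omitted).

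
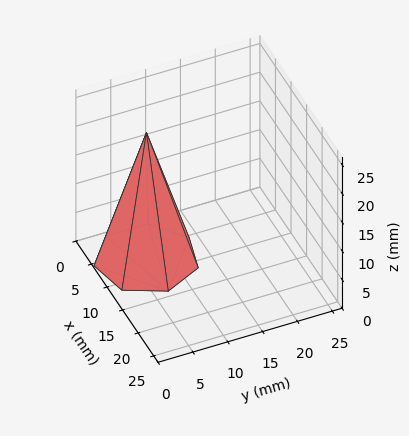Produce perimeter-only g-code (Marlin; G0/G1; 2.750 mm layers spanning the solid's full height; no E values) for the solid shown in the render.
Reading the render: the shape is a regular 7-sided pyramid, base circumscribed radius ≈ 7 mm, apex at z ≈ 22 mm (dimensions read to the nearest mm from the axis ticks). For the g-code, the solid's height is divided into equal slices at the stated Δz and each level perimeter traced with G1 moves after a G0 lift.

; perimeter-only toolpath
G21 ; units = mm
G90 ; absolute positioning
G28 ; home
; layer 1
G0 Z2.750
G0 X13.125 Y7.000
G1 X10.819 Y11.789
G1 X5.637 Y12.971
G1 X1.481 Y9.657
G1 X1.481 Y4.343
G1 X5.637 Y1.029
G1 X10.819 Y2.211
G1 X13.125 Y7.000
; layer 2
G0 Z5.500
G0 X12.250 Y7.000
G1 X10.273 Y11.105
G1 X5.832 Y12.118
G1 X2.270 Y9.278
G1 X2.270 Y4.722
G1 X5.832 Y1.882
G1 X10.273 Y2.895
G1 X12.250 Y7.000
; layer 3
G0 Z8.250
G0 X11.375 Y7.000
G1 X9.728 Y10.421
G1 X6.026 Y11.265
G1 X3.058 Y8.898
G1 X3.058 Y5.102
G1 X6.026 Y2.735
G1 X9.728 Y3.579
G1 X11.375 Y7.000
; layer 4
G0 Z11.000
G0 X10.500 Y7.000
G1 X9.182 Y9.736
G1 X6.221 Y10.412
G1 X3.846 Y8.518
G1 X3.846 Y5.482
G1 X6.221 Y3.588
G1 X9.182 Y4.263
G1 X10.500 Y7.000
; layer 5
G0 Z13.750
G0 X9.625 Y7.000
G1 X8.636 Y9.052
G1 X6.416 Y9.559
G1 X4.635 Y8.139
G1 X4.635 Y5.861
G1 X6.416 Y4.441
G1 X8.636 Y4.948
G1 X9.625 Y7.000
; layer 6
G0 Z16.500
G0 X8.750 Y7.000
G1 X8.091 Y8.368
G1 X6.611 Y8.706
G1 X5.423 Y7.759
G1 X5.423 Y6.241
G1 X6.611 Y5.294
G1 X8.091 Y5.632
G1 X8.750 Y7.000
; layer 7
G0 Z19.250
G0 X7.875 Y7.000
G1 X7.546 Y7.684
G1 X6.805 Y7.853
G1 X6.212 Y7.380
G1 X6.212 Y6.620
G1 X6.805 Y6.147
G1 X7.546 Y6.316
G1 X7.875 Y7.000
M2 ; end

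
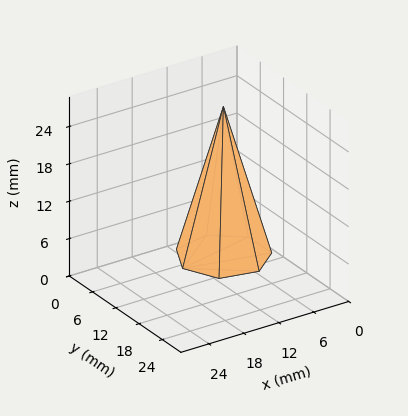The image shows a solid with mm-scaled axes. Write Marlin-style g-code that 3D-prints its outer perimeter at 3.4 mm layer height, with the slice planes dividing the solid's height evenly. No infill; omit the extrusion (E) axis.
Reading the render: the shape is a regular 7-sided pyramid, base circumscribed radius ≈ 7 mm, apex at z ≈ 24 mm (dimensions read to the nearest mm from the axis ticks). For the g-code, the solid's height is divided into equal slices at the stated Δz and each level perimeter traced with G1 moves after a G0 lift.

; perimeter-only toolpath
G21 ; units = mm
G90 ; absolute positioning
G28 ; home
; layer 1
G0 Z3.4
G0 X13.0 Y7.0
G1 X10.8 Y11.7
G1 X5.6 Y12.8
G1 X1.6 Y9.6
G1 X1.6 Y4.4
G1 X5.6 Y1.2
G1 X10.8 Y2.3
G1 X13.0 Y7.0
; layer 2
G0 Z6.9
G0 X12.0 Y7.0
G1 X10.1 Y10.9
G1 X5.9 Y11.9
G1 X2.5 Y9.1
G1 X2.5 Y4.9
G1 X5.9 Y2.1
G1 X10.1 Y3.1
G1 X12.0 Y7.0
; layer 3
G0 Z10.3
G0 X11.0 Y7.0
G1 X9.5 Y10.1
G1 X6.1 Y10.9
G1 X3.4 Y8.7
G1 X3.4 Y5.3
G1 X6.1 Y3.1
G1 X9.5 Y3.9
G1 X11.0 Y7.0
; layer 4
G0 Z13.7
G0 X10.0 Y7.0
G1 X8.9 Y9.4
G1 X6.3 Y9.9
G1 X4.3 Y8.3
G1 X4.3 Y5.7
G1 X6.3 Y4.1
G1 X8.9 Y4.6
G1 X10.0 Y7.0
; layer 5
G0 Z17.1
G0 X9.0 Y7.0
G1 X8.3 Y8.6
G1 X6.5 Y8.9
G1 X5.2 Y7.9
G1 X5.2 Y6.1
G1 X6.5 Y5.1
G1 X8.3 Y5.4
G1 X9.0 Y7.0
; layer 6
G0 Z20.6
G0 X8.0 Y7.0
G1 X7.6 Y7.8
G1 X6.8 Y8.0
G1 X6.1 Y7.4
G1 X6.1 Y6.6
G1 X6.8 Y6.0
G1 X7.6 Y6.2
G1 X8.0 Y7.0
M2 ; end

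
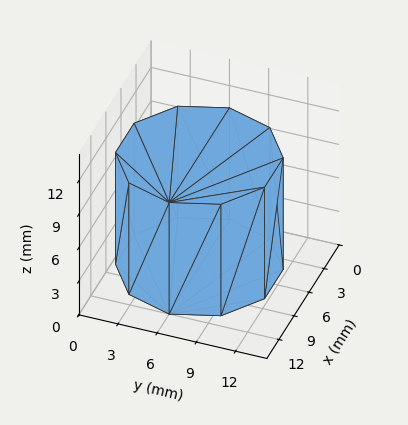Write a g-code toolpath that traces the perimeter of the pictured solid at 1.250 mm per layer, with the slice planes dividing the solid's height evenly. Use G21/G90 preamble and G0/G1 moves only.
Reading the render: the shape is a regular 10-sided prism (a cylinder approximated with 10 flat sides), circumscribed radius ≈ 6 mm, height ≈ 10 mm (dimensions read to the nearest mm from the axis ticks). For the g-code, the solid's height is divided into equal slices at the stated Δz and each level perimeter traced with G1 moves after a G0 lift.

; perimeter-only toolpath
G21 ; units = mm
G90 ; absolute positioning
G28 ; home
; layer 1
G0 Z1.250
G0 X12.000 Y6.000
G1 X10.854 Y9.527
G1 X7.854 Y11.706
G1 X4.146 Y11.706
G1 X1.146 Y9.527
G1 X0.000 Y6.000
G1 X1.146 Y2.473
G1 X4.146 Y0.294
G1 X7.854 Y0.294
G1 X10.854 Y2.473
G1 X12.000 Y6.000
; layer 2
G0 Z2.500
G0 X12.000 Y6.000
G1 X10.854 Y9.527
G1 X7.854 Y11.706
G1 X4.146 Y11.706
G1 X1.146 Y9.527
G1 X0.000 Y6.000
G1 X1.146 Y2.473
G1 X4.146 Y0.294
G1 X7.854 Y0.294
G1 X10.854 Y2.473
G1 X12.000 Y6.000
; layer 3
G0 Z3.750
G0 X12.000 Y6.000
G1 X10.854 Y9.527
G1 X7.854 Y11.706
G1 X4.146 Y11.706
G1 X1.146 Y9.527
G1 X0.000 Y6.000
G1 X1.146 Y2.473
G1 X4.146 Y0.294
G1 X7.854 Y0.294
G1 X10.854 Y2.473
G1 X12.000 Y6.000
; layer 4
G0 Z5.000
G0 X12.000 Y6.000
G1 X10.854 Y9.527
G1 X7.854 Y11.706
G1 X4.146 Y11.706
G1 X1.146 Y9.527
G1 X0.000 Y6.000
G1 X1.146 Y2.473
G1 X4.146 Y0.294
G1 X7.854 Y0.294
G1 X10.854 Y2.473
G1 X12.000 Y6.000
; layer 5
G0 Z6.250
G0 X12.000 Y6.000
G1 X10.854 Y9.527
G1 X7.854 Y11.706
G1 X4.146 Y11.706
G1 X1.146 Y9.527
G1 X0.000 Y6.000
G1 X1.146 Y2.473
G1 X4.146 Y0.294
G1 X7.854 Y0.294
G1 X10.854 Y2.473
G1 X12.000 Y6.000
; layer 6
G0 Z7.500
G0 X12.000 Y6.000
G1 X10.854 Y9.527
G1 X7.854 Y11.706
G1 X4.146 Y11.706
G1 X1.146 Y9.527
G1 X0.000 Y6.000
G1 X1.146 Y2.473
G1 X4.146 Y0.294
G1 X7.854 Y0.294
G1 X10.854 Y2.473
G1 X12.000 Y6.000
; layer 7
G0 Z8.750
G0 X12.000 Y6.000
G1 X10.854 Y9.527
G1 X7.854 Y11.706
G1 X4.146 Y11.706
G1 X1.146 Y9.527
G1 X0.000 Y6.000
G1 X1.146 Y2.473
G1 X4.146 Y0.294
G1 X7.854 Y0.294
G1 X10.854 Y2.473
G1 X12.000 Y6.000
; layer 8
G0 Z10.000
G0 X12.000 Y6.000
G1 X10.854 Y9.527
G1 X7.854 Y11.706
G1 X4.146 Y11.706
G1 X1.146 Y9.527
G1 X0.000 Y6.000
G1 X1.146 Y2.473
G1 X4.146 Y0.294
G1 X7.854 Y0.294
G1 X10.854 Y2.473
G1 X12.000 Y6.000
M2 ; end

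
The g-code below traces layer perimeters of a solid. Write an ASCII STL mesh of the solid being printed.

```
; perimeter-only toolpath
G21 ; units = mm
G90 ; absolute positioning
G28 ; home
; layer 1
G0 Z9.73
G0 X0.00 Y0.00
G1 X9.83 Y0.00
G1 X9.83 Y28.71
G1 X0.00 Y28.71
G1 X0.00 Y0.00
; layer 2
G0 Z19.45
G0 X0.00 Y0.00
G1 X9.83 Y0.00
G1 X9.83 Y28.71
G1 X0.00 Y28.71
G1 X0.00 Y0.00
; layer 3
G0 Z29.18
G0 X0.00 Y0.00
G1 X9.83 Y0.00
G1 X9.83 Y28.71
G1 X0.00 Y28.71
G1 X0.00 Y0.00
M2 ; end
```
solid part
  facet normal 0.0000 0.0000 -1.0000
    outer loop
      vertex 9.83 28.71 0.00
      vertex 9.83 0.00 0.00
      vertex 0.00 0.00 0.00
    endloop
  endfacet
  facet normal 0.0000 0.0000 -1.0000
    outer loop
      vertex 0.00 28.71 0.00
      vertex 9.83 28.71 0.00
      vertex 0.00 0.00 0.00
    endloop
  endfacet
  facet normal 0.0000 0.0000 1.0000
    outer loop
      vertex 0.00 0.00 29.18
      vertex 9.83 0.00 29.18
      vertex 9.83 28.71 29.18
    endloop
  endfacet
  facet normal 0.0000 0.0000 1.0000
    outer loop
      vertex 0.00 0.00 29.18
      vertex 9.83 28.71 29.18
      vertex 0.00 28.71 29.18
    endloop
  endfacet
  facet normal 0.0000 -1.0000 0.0000
    outer loop
      vertex 0.00 0.00 0.00
      vertex 9.83 0.00 0.00
      vertex 9.83 0.00 29.18
    endloop
  endfacet
  facet normal 0.0000 -1.0000 0.0000
    outer loop
      vertex 0.00 0.00 0.00
      vertex 9.83 0.00 29.18
      vertex 0.00 0.00 29.18
    endloop
  endfacet
  facet normal 0.0000 1.0000 0.0000
    outer loop
      vertex 9.83 28.71 29.18
      vertex 9.83 28.71 0.00
      vertex 0.00 28.71 0.00
    endloop
  endfacet
  facet normal 0.0000 1.0000 0.0000
    outer loop
      vertex 0.00 28.71 29.18
      vertex 9.83 28.71 29.18
      vertex 0.00 28.71 0.00
    endloop
  endfacet
  facet normal -1.0000 0.0000 0.0000
    outer loop
      vertex 0.00 28.71 29.18
      vertex 0.00 28.71 0.00
      vertex 0.00 0.00 0.00
    endloop
  endfacet
  facet normal -1.0000 0.0000 0.0000
    outer loop
      vertex 0.00 0.00 29.18
      vertex 0.00 28.71 29.18
      vertex 0.00 0.00 0.00
    endloop
  endfacet
  facet normal 1.0000 0.0000 0.0000
    outer loop
      vertex 9.83 0.00 0.00
      vertex 9.83 28.71 0.00
      vertex 9.83 28.71 29.18
    endloop
  endfacet
  facet normal 1.0000 0.0000 0.0000
    outer loop
      vertex 9.83 0.00 0.00
      vertex 9.83 28.71 29.18
      vertex 9.83 0.00 29.18
    endloop
  endfacet
endsolid part

The G0 Z moves step by Δz≈9.73 mm. Every layer's G1 loop is the same polygon, so the solid is a straight extrusion of it from z=0 to z≈29.2. Closing with flat bottom and top caps and triangulating gives 12 facets — a rectangular box, roughly 9.83 × 28.7 mm footprint and 29.2 mm tall.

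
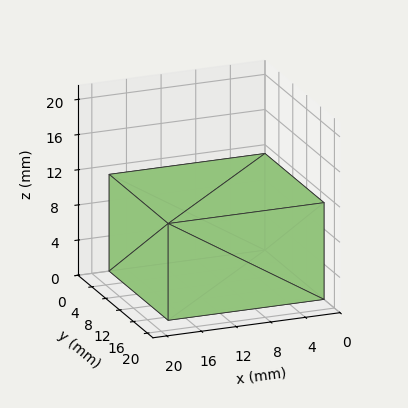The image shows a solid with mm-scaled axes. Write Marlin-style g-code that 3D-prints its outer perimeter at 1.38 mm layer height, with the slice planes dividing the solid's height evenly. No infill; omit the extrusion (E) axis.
Reading the render: the shape is a rectangular box, roughly 18 × 17 mm footprint and 11 mm tall (dimensions read to the nearest mm from the axis ticks). For the g-code, the solid's height is divided into equal slices at the stated Δz and each level perimeter traced with G1 moves after a G0 lift.

; perimeter-only toolpath
G21 ; units = mm
G90 ; absolute positioning
G28 ; home
; layer 1
G0 Z1.38
G0 X0.00 Y0.00
G1 X18.00 Y0.00
G1 X18.00 Y17.00
G1 X0.00 Y17.00
G1 X0.00 Y0.00
; layer 2
G0 Z2.75
G0 X0.00 Y0.00
G1 X18.00 Y0.00
G1 X18.00 Y17.00
G1 X0.00 Y17.00
G1 X0.00 Y0.00
; layer 3
G0 Z4.12
G0 X0.00 Y0.00
G1 X18.00 Y0.00
G1 X18.00 Y17.00
G1 X0.00 Y17.00
G1 X0.00 Y0.00
; layer 4
G0 Z5.50
G0 X0.00 Y0.00
G1 X18.00 Y0.00
G1 X18.00 Y17.00
G1 X0.00 Y17.00
G1 X0.00 Y0.00
; layer 5
G0 Z6.88
G0 X0.00 Y0.00
G1 X18.00 Y0.00
G1 X18.00 Y17.00
G1 X0.00 Y17.00
G1 X0.00 Y0.00
; layer 6
G0 Z8.25
G0 X0.00 Y0.00
G1 X18.00 Y0.00
G1 X18.00 Y17.00
G1 X0.00 Y17.00
G1 X0.00 Y0.00
; layer 7
G0 Z9.62
G0 X0.00 Y0.00
G1 X18.00 Y0.00
G1 X18.00 Y17.00
G1 X0.00 Y17.00
G1 X0.00 Y0.00
; layer 8
G0 Z11.00
G0 X0.00 Y0.00
G1 X18.00 Y0.00
G1 X18.00 Y17.00
G1 X0.00 Y17.00
G1 X0.00 Y0.00
M2 ; end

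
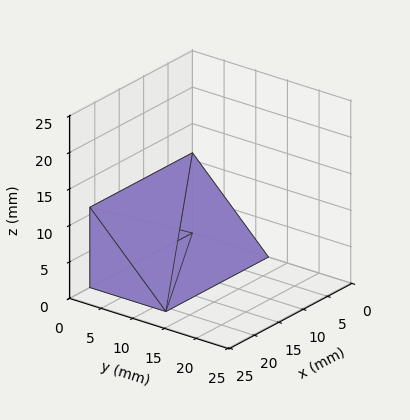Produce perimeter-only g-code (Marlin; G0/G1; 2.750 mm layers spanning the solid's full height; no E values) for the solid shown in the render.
Reading the render: the shape is a wedge (ramp): 21 × 12 mm base, rising to 11 mm along the y=0 edge and sloping linearly to z=0 at y=12 (dimensions read to the nearest mm from the axis ticks). For the g-code, the solid's height is divided into equal slices at the stated Δz and each level perimeter traced with G1 moves after a G0 lift.

; perimeter-only toolpath
G21 ; units = mm
G90 ; absolute positioning
G28 ; home
; layer 1
G0 Z2.750
G0 X0.000 Y0.000
G1 X21.000 Y0.000
G1 X21.000 Y9.000
G1 X0.000 Y9.000
G1 X0.000 Y0.000
; layer 2
G0 Z5.500
G0 X0.000 Y0.000
G1 X21.000 Y0.000
G1 X21.000 Y6.000
G1 X0.000 Y6.000
G1 X0.000 Y0.000
; layer 3
G0 Z8.250
G0 X0.000 Y0.000
G1 X21.000 Y0.000
G1 X21.000 Y3.000
G1 X0.000 Y3.000
G1 X0.000 Y0.000
M2 ; end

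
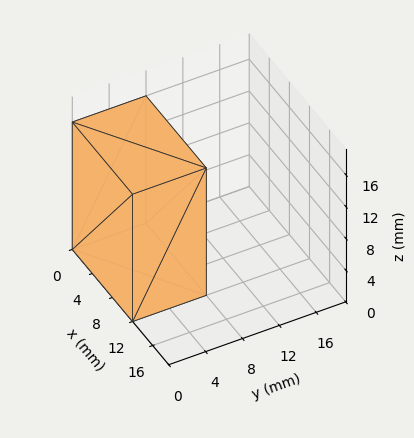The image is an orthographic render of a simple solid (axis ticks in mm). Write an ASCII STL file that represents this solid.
Reading the render: the shape is a rectangular box, roughly 12 × 8 mm footprint and 16 mm tall (dimensions read to the nearest mm from the axis ticks). For the STL, each face is triangulated and given an outward normal.

solid part
  facet normal 0.0000 0.0000 -1.0000
    outer loop
      vertex 12.000 8.000 0.000
      vertex 12.000 0.000 0.000
      vertex 0.000 0.000 0.000
    endloop
  endfacet
  facet normal 0.0000 0.0000 -1.0000
    outer loop
      vertex 0.000 8.000 0.000
      vertex 12.000 8.000 0.000
      vertex 0.000 0.000 0.000
    endloop
  endfacet
  facet normal 0.0000 0.0000 1.0000
    outer loop
      vertex 0.000 0.000 16.000
      vertex 12.000 0.000 16.000
      vertex 12.000 8.000 16.000
    endloop
  endfacet
  facet normal 0.0000 0.0000 1.0000
    outer loop
      vertex 0.000 0.000 16.000
      vertex 12.000 8.000 16.000
      vertex 0.000 8.000 16.000
    endloop
  endfacet
  facet normal 0.0000 -1.0000 0.0000
    outer loop
      vertex 0.000 0.000 0.000
      vertex 12.000 0.000 0.000
      vertex 12.000 0.000 16.000
    endloop
  endfacet
  facet normal 0.0000 -1.0000 0.0000
    outer loop
      vertex 0.000 0.000 0.000
      vertex 12.000 0.000 16.000
      vertex 0.000 0.000 16.000
    endloop
  endfacet
  facet normal 0.0000 1.0000 0.0000
    outer loop
      vertex 12.000 8.000 16.000
      vertex 12.000 8.000 0.000
      vertex 0.000 8.000 0.000
    endloop
  endfacet
  facet normal 0.0000 1.0000 0.0000
    outer loop
      vertex 0.000 8.000 16.000
      vertex 12.000 8.000 16.000
      vertex 0.000 8.000 0.000
    endloop
  endfacet
  facet normal -1.0000 0.0000 0.0000
    outer loop
      vertex 0.000 8.000 16.000
      vertex 0.000 8.000 0.000
      vertex 0.000 0.000 0.000
    endloop
  endfacet
  facet normal -1.0000 0.0000 0.0000
    outer loop
      vertex 0.000 0.000 16.000
      vertex 0.000 8.000 16.000
      vertex 0.000 0.000 0.000
    endloop
  endfacet
  facet normal 1.0000 0.0000 0.0000
    outer loop
      vertex 12.000 0.000 0.000
      vertex 12.000 8.000 0.000
      vertex 12.000 8.000 16.000
    endloop
  endfacet
  facet normal 1.0000 0.0000 0.0000
    outer loop
      vertex 12.000 0.000 0.000
      vertex 12.000 8.000 16.000
      vertex 12.000 0.000 16.000
    endloop
  endfacet
endsolid part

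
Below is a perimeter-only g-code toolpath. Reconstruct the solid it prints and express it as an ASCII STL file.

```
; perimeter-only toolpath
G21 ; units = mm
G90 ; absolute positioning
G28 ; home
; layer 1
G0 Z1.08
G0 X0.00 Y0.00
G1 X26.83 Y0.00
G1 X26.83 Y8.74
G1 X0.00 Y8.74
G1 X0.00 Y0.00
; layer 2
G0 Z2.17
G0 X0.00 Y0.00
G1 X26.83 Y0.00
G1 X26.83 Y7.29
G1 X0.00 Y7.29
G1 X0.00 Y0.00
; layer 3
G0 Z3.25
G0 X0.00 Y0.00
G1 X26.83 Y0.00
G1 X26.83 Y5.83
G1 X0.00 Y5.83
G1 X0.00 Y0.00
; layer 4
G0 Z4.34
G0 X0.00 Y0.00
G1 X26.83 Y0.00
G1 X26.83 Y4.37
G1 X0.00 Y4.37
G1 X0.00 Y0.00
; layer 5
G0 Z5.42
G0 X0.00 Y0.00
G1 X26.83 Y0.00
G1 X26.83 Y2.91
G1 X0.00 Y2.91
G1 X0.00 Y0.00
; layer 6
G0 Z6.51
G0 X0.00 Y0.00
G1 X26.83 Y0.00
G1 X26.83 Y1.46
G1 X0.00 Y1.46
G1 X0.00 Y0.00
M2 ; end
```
solid part
  facet normal 0.0000 0.0000 -1.0000
    outer loop
      vertex 26.83 10.20 0.00
      vertex 26.83 0.00 0.00
      vertex 0.00 0.00 0.00
    endloop
  endfacet
  facet normal 0.0000 0.0000 -1.0000
    outer loop
      vertex 0.00 10.20 0.00
      vertex 26.83 10.20 0.00
      vertex 0.00 0.00 0.00
    endloop
  endfacet
  facet normal 0.0000 -1.0000 0.0000
    outer loop
      vertex 0.00 0.00 0.00
      vertex 26.83 0.00 0.00
      vertex 26.83 0.00 7.59
    endloop
  endfacet
  facet normal 0.0000 -1.0000 0.0000
    outer loop
      vertex 0.00 0.00 0.00
      vertex 26.83 0.00 7.59
      vertex 0.00 0.00 7.59
    endloop
  endfacet
  facet normal 0.0000 0.5970 0.8023
    outer loop
      vertex 0.00 0.00 7.59
      vertex 26.83 0.00 7.59
      vertex 26.83 10.20 0.00
    endloop
  endfacet
  facet normal 0.0000 0.5970 0.8023
    outer loop
      vertex 0.00 0.00 7.59
      vertex 26.83 10.20 0.00
      vertex 0.00 10.20 0.00
    endloop
  endfacet
  facet normal -1.0000 0.0000 0.0000
    outer loop
      vertex 0.00 0.00 7.59
      vertex 0.00 10.20 0.00
      vertex 0.00 0.00 0.00
    endloop
  endfacet
  facet normal 1.0000 0.0000 0.0000
    outer loop
      vertex 26.83 0.00 0.00
      vertex 26.83 10.20 0.00
      vertex 26.83 0.00 7.59
    endloop
  endfacet
endsolid part

The G0 Z moves step by Δz≈1.08 mm. The G1 loops shrink linearly with z, so the solid tapers from its base footprint up to z≈7.59. Closing with a flat bottom cap and the tapered top and triangulating gives 8 facets — a wedge (ramp): 26.8 × 10.2 mm base, rising to 7.59 mm along the y=0 edge and sloping linearly to z=0 at y=10.2.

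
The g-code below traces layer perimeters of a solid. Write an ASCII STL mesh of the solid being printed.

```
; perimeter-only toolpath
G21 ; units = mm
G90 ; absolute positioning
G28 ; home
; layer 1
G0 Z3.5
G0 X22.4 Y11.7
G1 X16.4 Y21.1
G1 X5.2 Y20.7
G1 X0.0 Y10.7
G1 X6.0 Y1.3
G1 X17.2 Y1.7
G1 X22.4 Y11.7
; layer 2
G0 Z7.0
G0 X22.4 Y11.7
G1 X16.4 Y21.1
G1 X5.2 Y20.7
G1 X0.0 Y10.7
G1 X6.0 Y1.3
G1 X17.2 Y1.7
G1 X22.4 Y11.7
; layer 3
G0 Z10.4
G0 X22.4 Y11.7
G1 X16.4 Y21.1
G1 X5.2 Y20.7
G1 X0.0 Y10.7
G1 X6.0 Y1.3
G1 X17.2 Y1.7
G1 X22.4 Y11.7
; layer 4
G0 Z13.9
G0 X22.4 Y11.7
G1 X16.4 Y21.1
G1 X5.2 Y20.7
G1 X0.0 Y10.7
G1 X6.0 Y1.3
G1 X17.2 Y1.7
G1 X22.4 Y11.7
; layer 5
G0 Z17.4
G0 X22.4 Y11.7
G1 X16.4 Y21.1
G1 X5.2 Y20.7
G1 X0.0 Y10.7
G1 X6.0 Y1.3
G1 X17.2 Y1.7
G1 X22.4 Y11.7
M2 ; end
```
solid part
  facet normal 0.0000 0.0000 -1.0000
    outer loop
      vertex 5.2 20.7 0.0
      vertex 16.4 21.1 0.0
      vertex 22.4 11.7 0.0
    endloop
  endfacet
  facet normal 0.0000 0.0000 -1.0000
    outer loop
      vertex 0.0 10.7 0.0
      vertex 5.2 20.7 0.0
      vertex 22.4 11.7 0.0
    endloop
  endfacet
  facet normal 0.0000 0.0000 -1.0000
    outer loop
      vertex 6.0 1.3 0.0
      vertex 0.0 10.7 0.0
      vertex 22.4 11.7 0.0
    endloop
  endfacet
  facet normal 0.0000 0.0000 -1.0000
    outer loop
      vertex 17.2 1.7 0.0
      vertex 6.0 1.3 0.0
      vertex 22.4 11.7 0.0
    endloop
  endfacet
  facet normal 0.0000 0.0000 1.0000
    outer loop
      vertex 22.4 11.7 17.4
      vertex 16.4 21.1 17.4
      vertex 5.2 20.7 17.4
    endloop
  endfacet
  facet normal 0.0000 0.0000 1.0000
    outer loop
      vertex 22.4 11.7 17.4
      vertex 5.2 20.7 17.4
      vertex 0.0 10.7 17.4
    endloop
  endfacet
  facet normal 0.0000 0.0000 1.0000
    outer loop
      vertex 22.4 11.7 17.4
      vertex 0.0 10.7 17.4
      vertex 6.0 1.3 17.4
    endloop
  endfacet
  facet normal 0.0000 0.0000 1.0000
    outer loop
      vertex 22.4 11.7 17.4
      vertex 6.0 1.3 17.4
      vertex 17.2 1.7 17.4
    endloop
  endfacet
  facet normal 0.8429 0.5380 0.0000
    outer loop
      vertex 22.4 11.7 0.0
      vertex 16.4 21.1 0.0
      vertex 16.4 21.1 17.4
    endloop
  endfacet
  facet normal 0.8429 0.5380 0.0000
    outer loop
      vertex 22.4 11.7 0.0
      vertex 16.4 21.1 17.4
      vertex 22.4 11.7 17.4
    endloop
  endfacet
  facet normal -0.0357 0.9994 0.0000
    outer loop
      vertex 16.4 21.1 0.0
      vertex 5.2 20.7 0.0
      vertex 5.2 20.7 17.4
    endloop
  endfacet
  facet normal -0.0357 0.9994 0.0000
    outer loop
      vertex 16.4 21.1 0.0
      vertex 5.2 20.7 17.4
      vertex 16.4 21.1 17.4
    endloop
  endfacet
  facet normal -0.8872 0.4614 0.0000
    outer loop
      vertex 5.2 20.7 0.0
      vertex 0.0 10.7 0.0
      vertex 0.0 10.7 17.4
    endloop
  endfacet
  facet normal -0.8872 0.4614 0.0000
    outer loop
      vertex 5.2 20.7 0.0
      vertex 0.0 10.7 17.4
      vertex 5.2 20.7 17.4
    endloop
  endfacet
  facet normal -0.8429 -0.5380 0.0000
    outer loop
      vertex 0.0 10.7 0.0
      vertex 6.0 1.3 0.0
      vertex 6.0 1.3 17.4
    endloop
  endfacet
  facet normal -0.8429 -0.5380 0.0000
    outer loop
      vertex 0.0 10.7 0.0
      vertex 6.0 1.3 17.4
      vertex 0.0 10.7 17.4
    endloop
  endfacet
  facet normal 0.0357 -0.9994 0.0000
    outer loop
      vertex 6.0 1.3 0.0
      vertex 17.2 1.7 0.0
      vertex 17.2 1.7 17.4
    endloop
  endfacet
  facet normal 0.0357 -0.9994 0.0000
    outer loop
      vertex 6.0 1.3 0.0
      vertex 17.2 1.7 17.4
      vertex 6.0 1.3 17.4
    endloop
  endfacet
  facet normal 0.8872 -0.4614 0.0000
    outer loop
      vertex 17.2 1.7 0.0
      vertex 22.4 11.7 0.0
      vertex 22.4 11.7 17.4
    endloop
  endfacet
  facet normal 0.8872 -0.4614 0.0000
    outer loop
      vertex 17.2 1.7 0.0
      vertex 22.4 11.7 17.4
      vertex 17.2 1.7 17.4
    endloop
  endfacet
endsolid part

The G0 Z moves step by Δz≈3.5 mm. Every layer's G1 loop is the same polygon, so the solid is a straight extrusion of it from z=0 to z≈17.4. Closing with flat bottom and top caps and triangulating gives 20 facets — a regular 6-sided prism (a cylinder approximated with 6 flat sides), circumscribed radius ≈ 11.2 mm, height ≈ 17.4 mm.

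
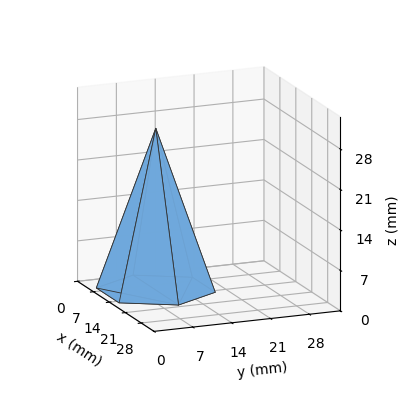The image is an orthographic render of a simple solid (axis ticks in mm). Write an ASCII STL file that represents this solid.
Reading the render: the shape is a regular 6-sided pyramid, base circumscribed radius ≈ 10 mm, apex at z ≈ 28 mm (dimensions read to the nearest mm from the axis ticks). For the STL, each face is triangulated and given an outward normal.

solid part
  facet normal 0.0000 0.0000 -1.0000
    outer loop
      vertex 5.000 18.660 0.000
      vertex 15.000 18.660 0.000
      vertex 20.000 10.000 0.000
    endloop
  endfacet
  facet normal 0.0000 0.0000 -1.0000
    outer loop
      vertex 0.000 10.000 0.000
      vertex 5.000 18.660 0.000
      vertex 20.000 10.000 0.000
    endloop
  endfacet
  facet normal 0.0000 0.0000 -1.0000
    outer loop
      vertex 5.000 1.340 0.000
      vertex 0.000 10.000 0.000
      vertex 20.000 10.000 0.000
    endloop
  endfacet
  facet normal 0.0000 0.0000 -1.0000
    outer loop
      vertex 15.000 1.340 0.000
      vertex 5.000 1.340 0.000
      vertex 20.000 10.000 0.000
    endloop
  endfacet
  facet normal 0.8273 0.4777 0.2955
    outer loop
      vertex 20.000 10.000 0.000
      vertex 15.000 18.660 0.000
      vertex 10.000 10.000 28.000
    endloop
  endfacet
  facet normal 0.0000 0.9554 0.2955
    outer loop
      vertex 15.000 18.660 0.000
      vertex 5.000 18.660 0.000
      vertex 10.000 10.000 28.000
    endloop
  endfacet
  facet normal -0.8273 0.4777 0.2955
    outer loop
      vertex 5.000 18.660 0.000
      vertex 0.000 10.000 0.000
      vertex 10.000 10.000 28.000
    endloop
  endfacet
  facet normal -0.8273 -0.4777 0.2955
    outer loop
      vertex 0.000 10.000 0.000
      vertex 5.000 1.340 0.000
      vertex 10.000 10.000 28.000
    endloop
  endfacet
  facet normal 0.0000 -0.9554 0.2955
    outer loop
      vertex 5.000 1.340 0.000
      vertex 15.000 1.340 0.000
      vertex 10.000 10.000 28.000
    endloop
  endfacet
  facet normal 0.8273 -0.4777 0.2955
    outer loop
      vertex 15.000 1.340 0.000
      vertex 20.000 10.000 0.000
      vertex 10.000 10.000 28.000
    endloop
  endfacet
endsolid part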